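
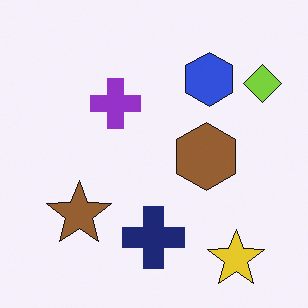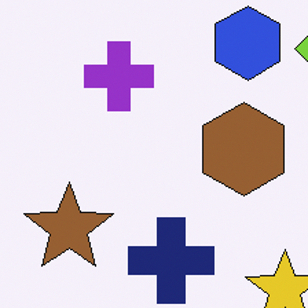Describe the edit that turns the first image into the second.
This is the original image cropped slightly and scaled back up.

The visible shapes are larger and the field of view is narrower; shapes near the original edges may be partly or wholly outside the frame — a crop-and-rescale.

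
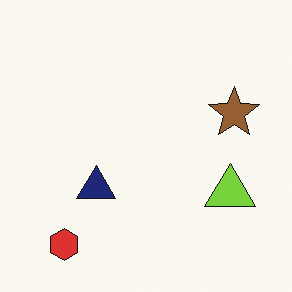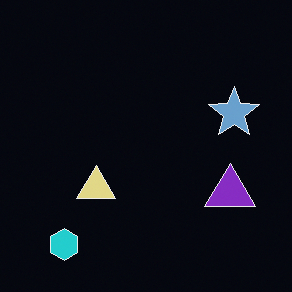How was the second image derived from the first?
Color-inverted (negative).

The light background has become dark and every shape's color is its complement — a photographic negative.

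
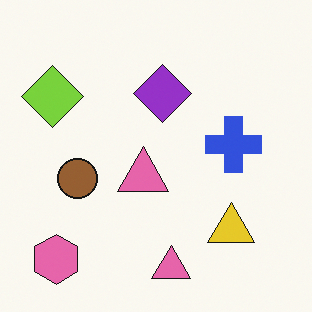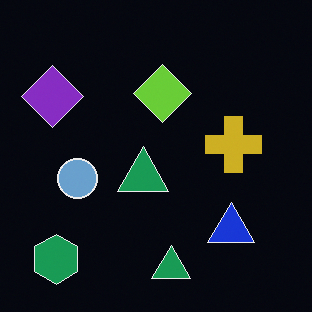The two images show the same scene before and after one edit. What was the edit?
Color-inverted (negative).

The light background has become dark and every shape's color is its complement — a photographic negative.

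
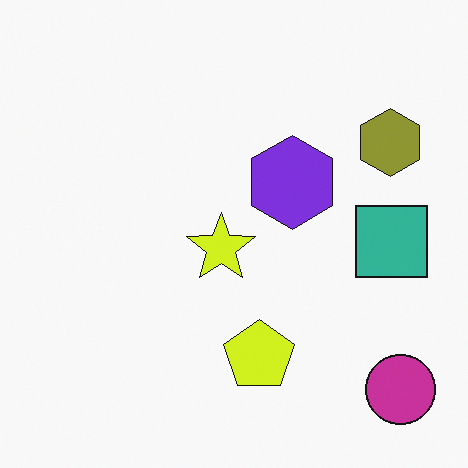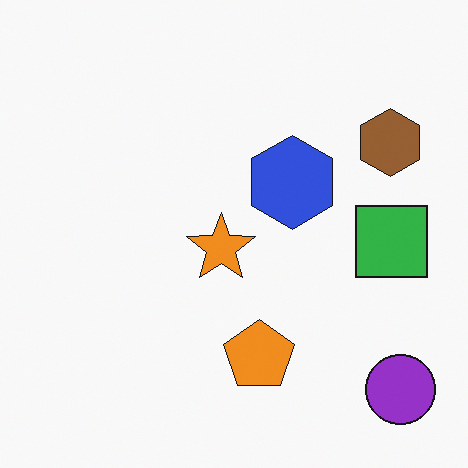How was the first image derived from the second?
The transformation is: hue-shifted by a small amount.

Every shape's color has rotated by the same amount around the hue wheel — a uniform hue shift.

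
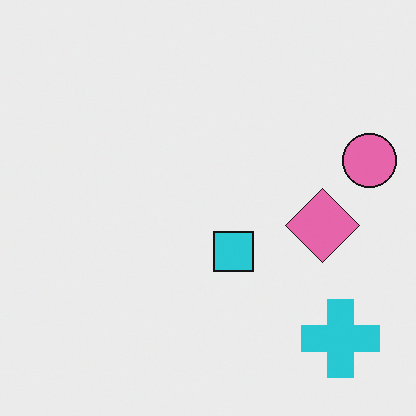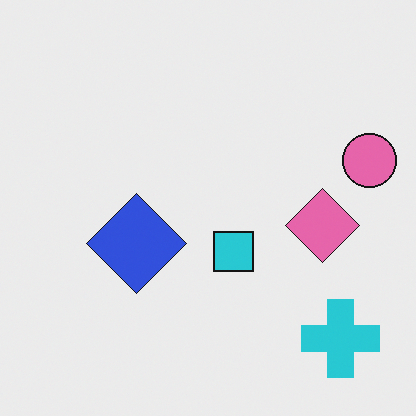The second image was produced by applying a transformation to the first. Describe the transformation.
Overlaid with an additional blue diamond.

A blue diamond appears in the second image that is absent from the first.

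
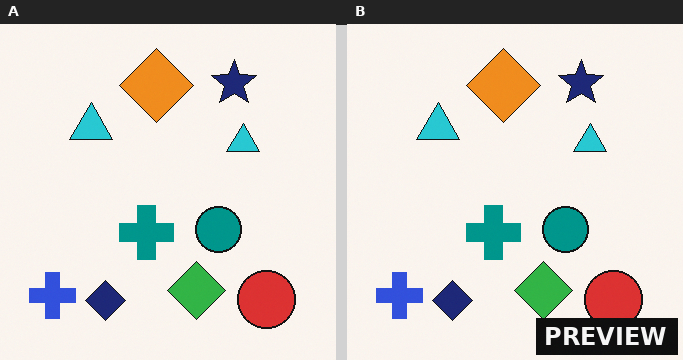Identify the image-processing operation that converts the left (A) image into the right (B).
The transformation is: watermarked with the text "PREVIEW" in the lower-right corner.

A dark label reading "PREVIEW" appears in the lower-right corner.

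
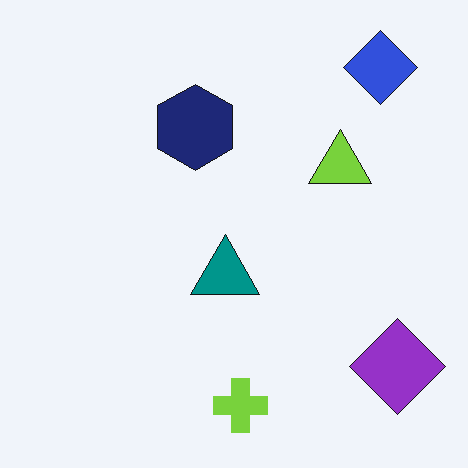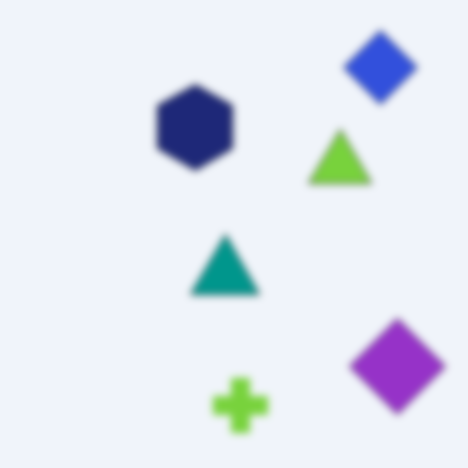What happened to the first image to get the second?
This is the original image noticeably gaussian-blurred.

Shape edges and outlines are uniformly softened across the whole image.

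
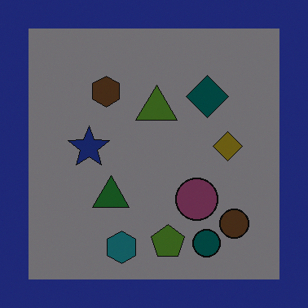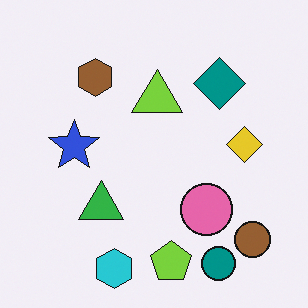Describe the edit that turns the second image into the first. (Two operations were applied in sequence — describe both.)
It was darkened a lot, then framed with a navy border.

Every pixel — background and shapes alike — is uniformly darkened. A solid navy frame runs around the edge of the first image, with the content slightly shrunk inside it.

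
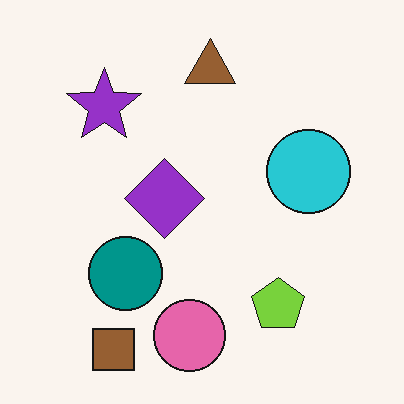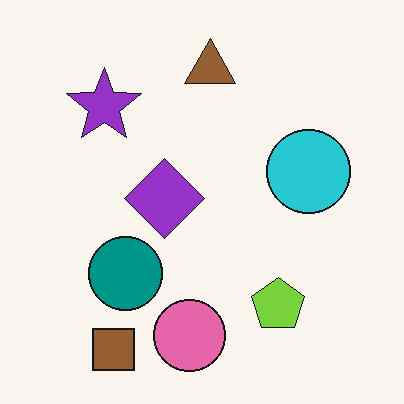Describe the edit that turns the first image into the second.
This is the original image given moderate JPEG compression.

Blocky 8×8 compression artifacts appear around shape edges and the flat background shows ringing — characteristic JPEG degradation.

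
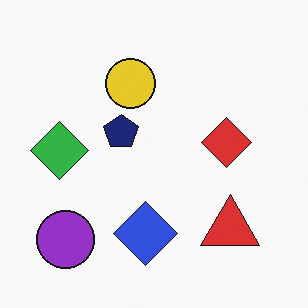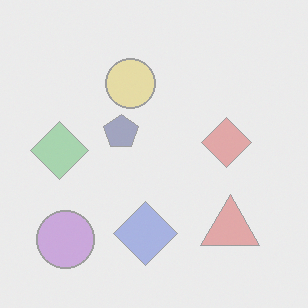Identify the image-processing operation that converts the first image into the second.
The second image is the first given much lower contrast.

Tones are pushed toward mid-grey across the whole image — a global contrast change.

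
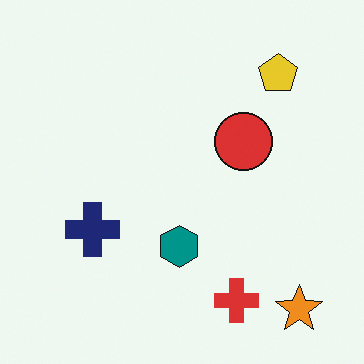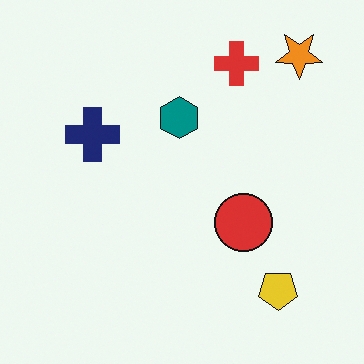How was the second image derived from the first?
The second image is the first flipped vertically (top ↔ bottom).

The orange star is in the bottom-right of the first image and the top-right of the second — shapes on opposite sides of the horizontal midline have swapped in a mirror flip.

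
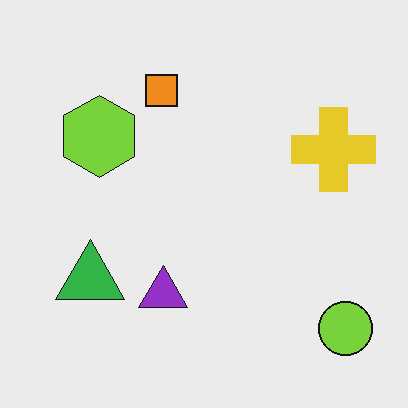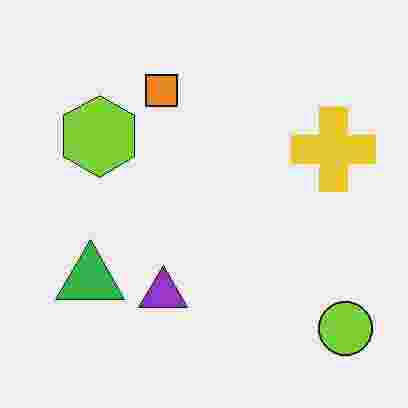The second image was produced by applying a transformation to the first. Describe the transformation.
The second image is the first degraded with heavy JPEG compression.

Blocky 8×8 compression artifacts appear around shape edges and the flat background shows ringing — characteristic JPEG degradation.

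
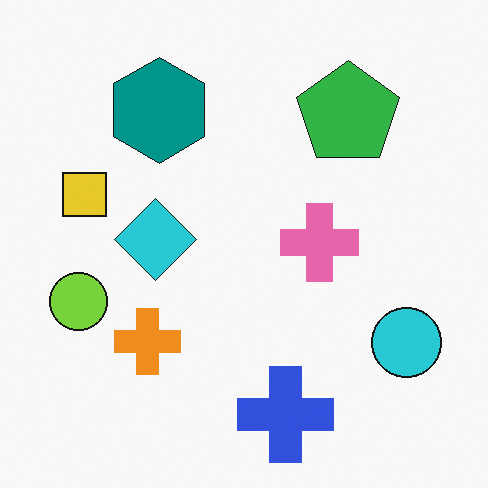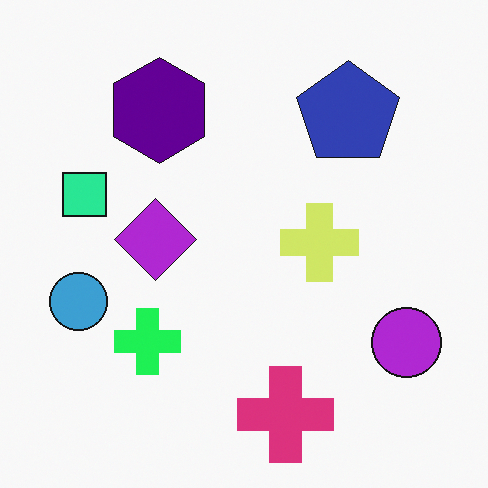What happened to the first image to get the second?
Hue-shifted noticeably.

Every shape's color has rotated by the same amount around the hue wheel — a uniform hue shift.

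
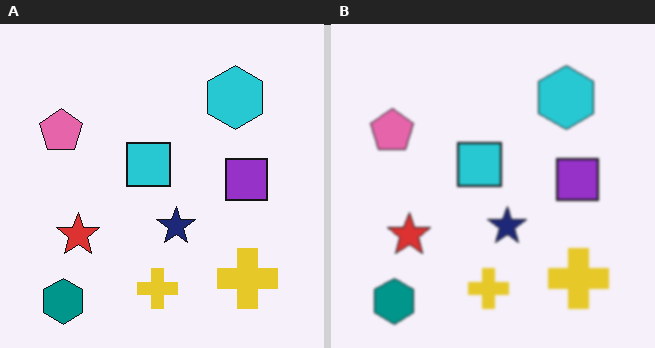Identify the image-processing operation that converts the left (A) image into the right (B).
The image was given a subtle gaussian blur.

Shape edges and outlines are uniformly softened across the whole image.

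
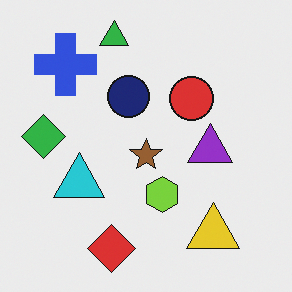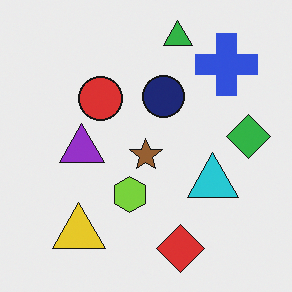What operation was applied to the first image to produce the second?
The image was flipped horizontally (left ↔ right).

The green diamond is in the left of the first image and the right of the second — shapes on opposite sides of the vertical midline have swapped in a mirror flip.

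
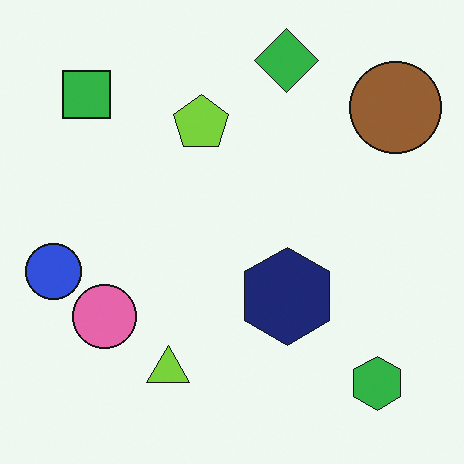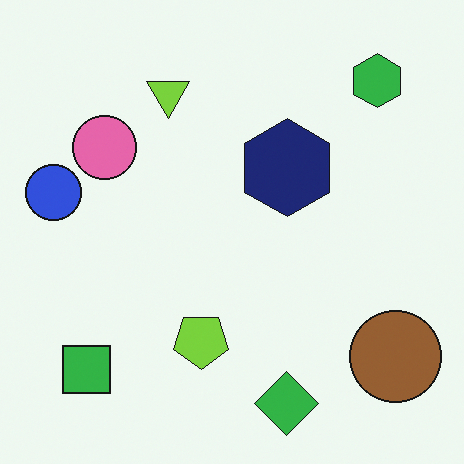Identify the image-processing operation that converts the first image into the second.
The image was flipped vertically (top ↔ bottom).

The green diamond is in the top of the first image and the bottom of the second — shapes on opposite sides of the horizontal midline have swapped in a mirror flip.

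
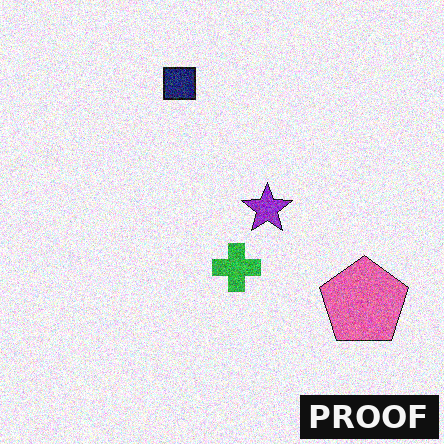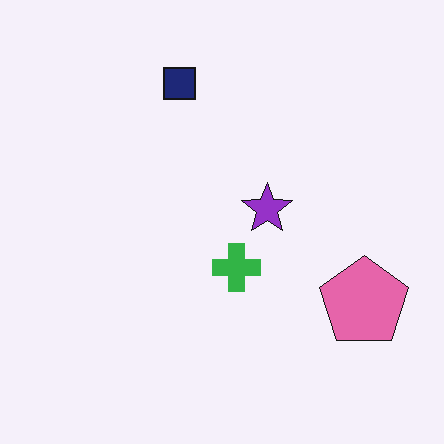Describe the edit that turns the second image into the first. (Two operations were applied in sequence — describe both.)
The first image is the second degraded with visible gaussian noise, then watermarked with the text "PROOF" in the lower-right corner.

Random speckle covers the whole image, including the flat background. A dark label reading "PROOF" appears in the lower-right corner.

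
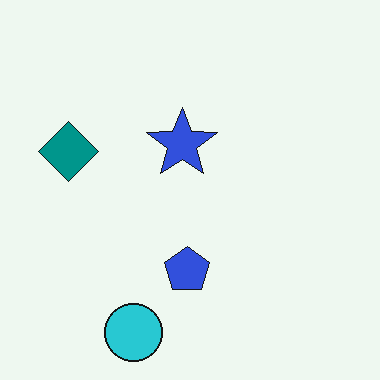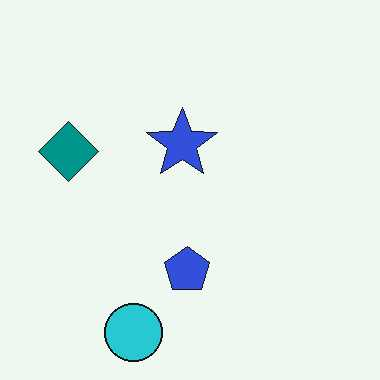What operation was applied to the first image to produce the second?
Given moderate JPEG compression.

Blocky 8×8 compression artifacts appear around shape edges and the flat background shows ringing — characteristic JPEG degradation.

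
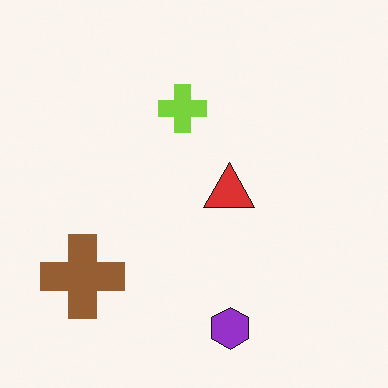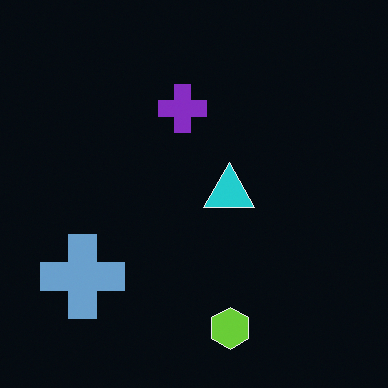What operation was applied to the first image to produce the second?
The second image is the first color-inverted (negative).

The light background has become dark and every shape's color is its complement — a photographic negative.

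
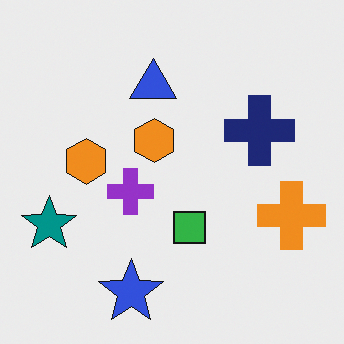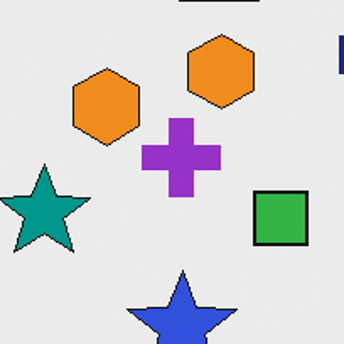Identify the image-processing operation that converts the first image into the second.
The transformation is: cropped tightly and scaled back up.

The visible shapes are larger and the field of view is narrower; shapes near the original edges may be partly or wholly outside the frame — a crop-and-rescale.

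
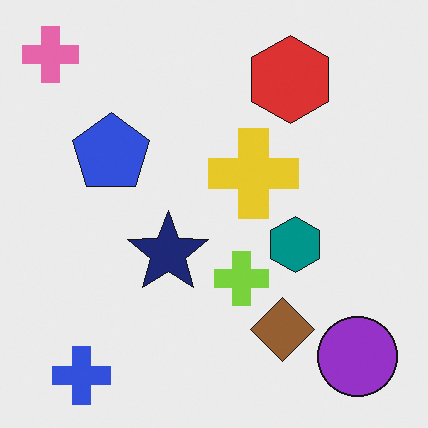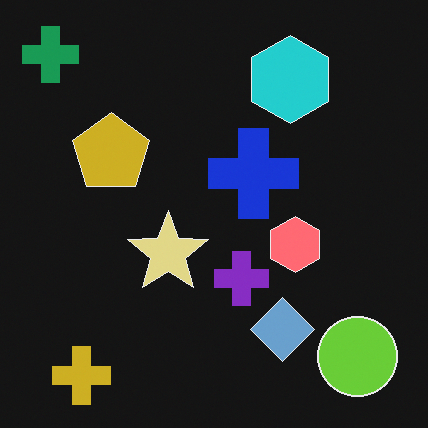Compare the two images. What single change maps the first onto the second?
It was color-inverted (negative).

The light background has become dark and every shape's color is its complement — a photographic negative.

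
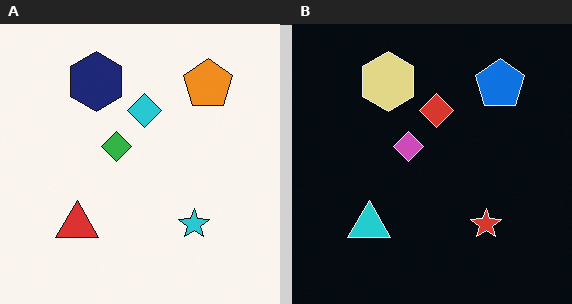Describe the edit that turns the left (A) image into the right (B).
The transformation is: color-inverted (negative).

The light background has become dark and every shape's color is its complement — a photographic negative.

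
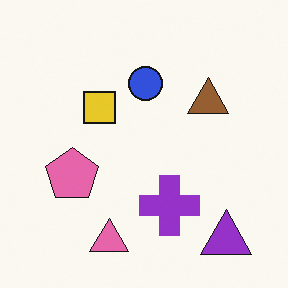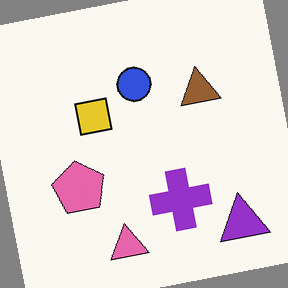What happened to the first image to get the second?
The image was rotated counter-clockwise by a few degrees.

Every shape is tilted by the same angle and the image corners show triangular fill wedges — a whole-image rotation by a non-right angle.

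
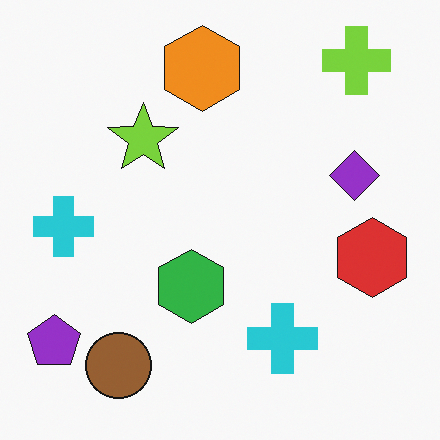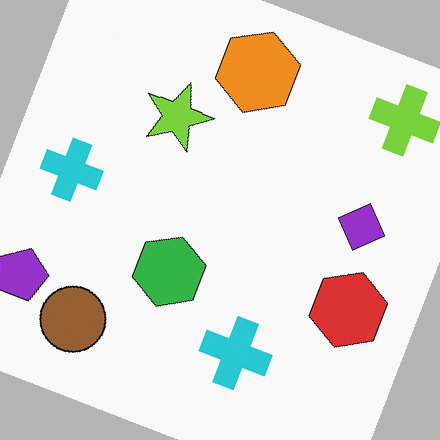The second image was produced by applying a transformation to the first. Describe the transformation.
The transformation is: rotated clockwise by a clearly visible amount.

Every shape is tilted by the same angle and the image corners show triangular fill wedges — a whole-image rotation by a non-right angle.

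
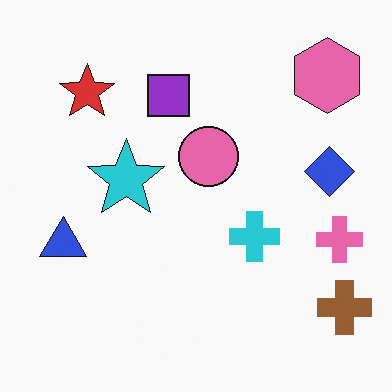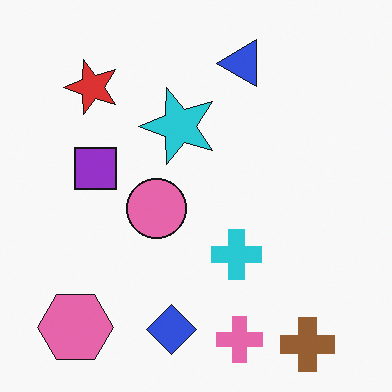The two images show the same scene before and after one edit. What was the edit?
Transposed (reflected across the top-left ↔ bottom-right diagonal).

Shapes have swapped their row and column positions — what was in the top-right is now in the bottom-left — a diagonal reflection.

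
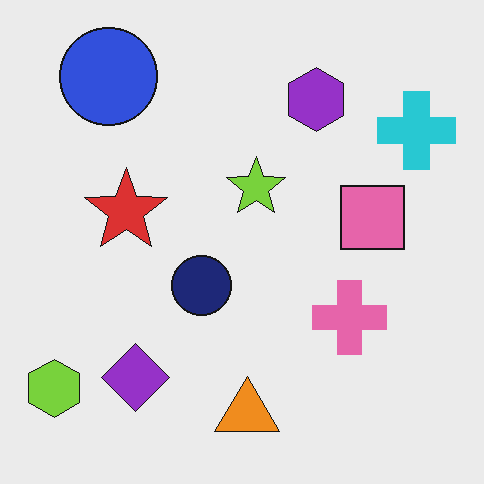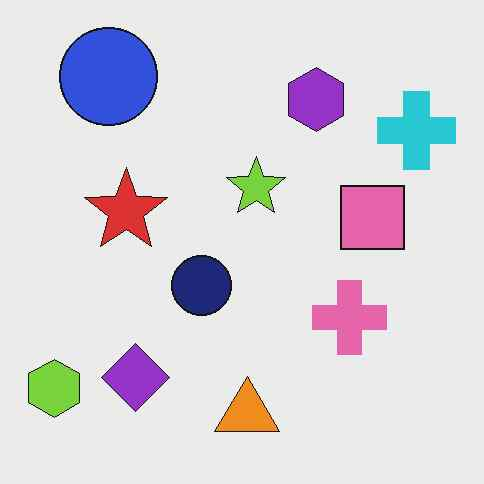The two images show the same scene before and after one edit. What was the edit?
It was JPEG-compressed with visible artifacts.

Blocky 8×8 compression artifacts appear around shape edges and the flat background shows ringing — characteristic JPEG degradation.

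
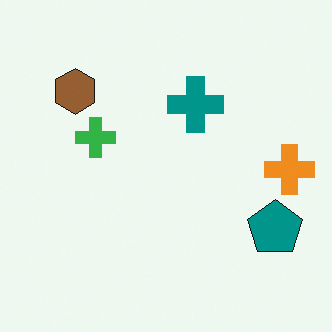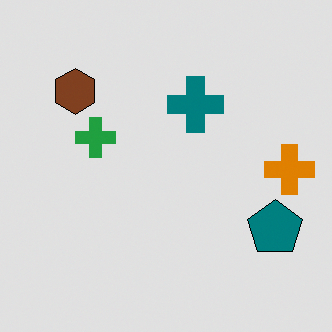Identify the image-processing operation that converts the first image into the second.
The second image is the first moderately posterized.

Each flat color has snapped to a coarser quantized level — most visibly, the near-white background has dropped to a flat grey.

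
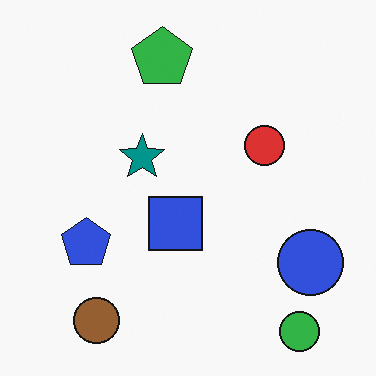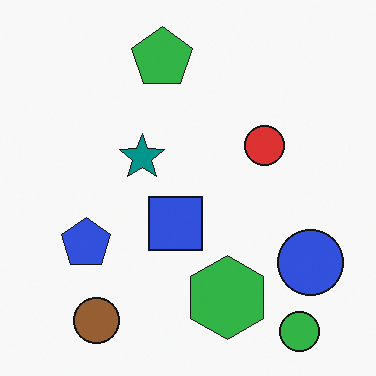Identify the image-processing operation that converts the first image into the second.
The transformation is: overlaid with an additional green hexagon.

A green hexagon appears in the second image that is absent from the first.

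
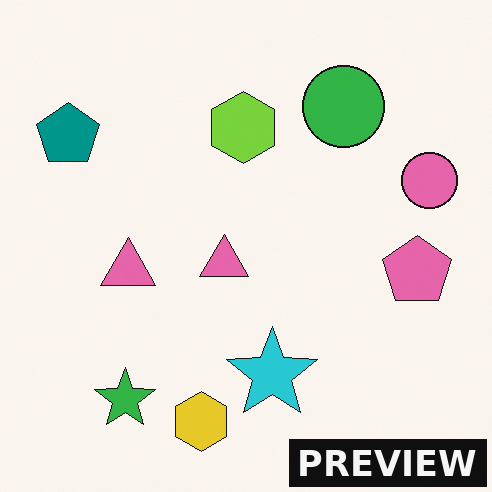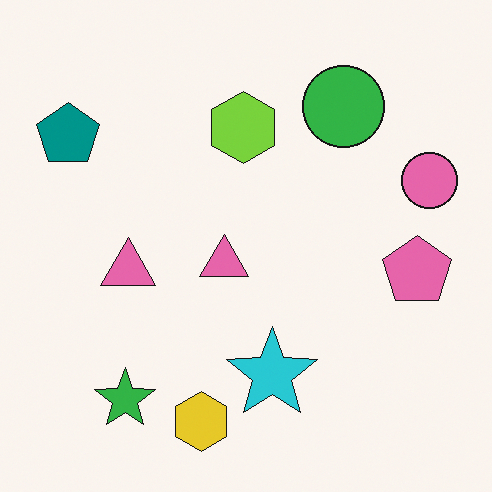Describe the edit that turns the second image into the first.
It was watermarked with the text "PREVIEW" in the lower-right corner.

A dark label reading "PREVIEW" appears in the lower-right corner.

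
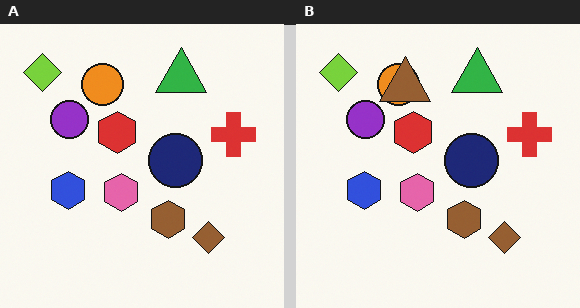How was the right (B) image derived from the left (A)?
The transformation is: overlaid with an additional brown triangle.

A brown triangle appears in the right (B) image that is absent from the left (A).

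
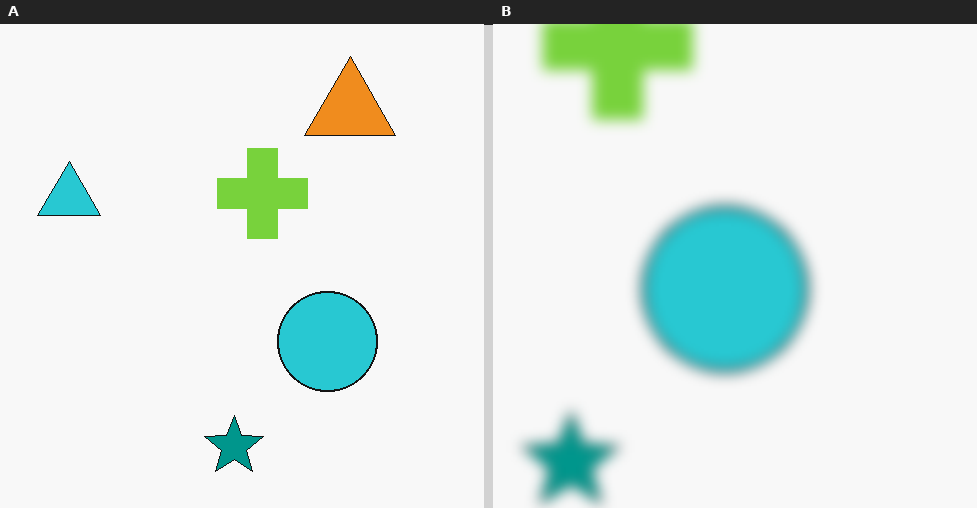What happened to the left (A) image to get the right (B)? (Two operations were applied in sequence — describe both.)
It was noticeably gaussian-blurred, then cropped tightly and scaled back up.

Shape edges and outlines are uniformly softened across the whole image. The visible shapes are larger and the field of view is narrower; shapes near the original edges may be partly or wholly outside the frame — a crop-and-rescale.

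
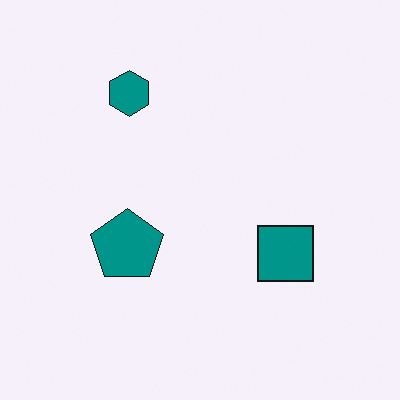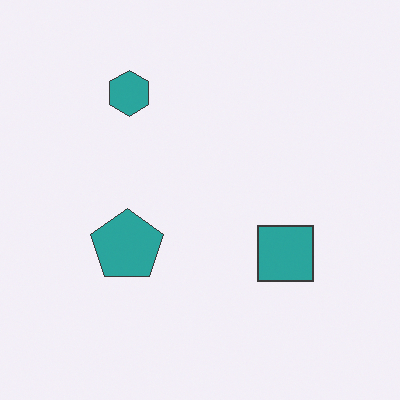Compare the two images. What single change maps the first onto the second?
The image was given slightly reduced contrast.

Tones are pushed toward mid-grey across the whole image — a global contrast change.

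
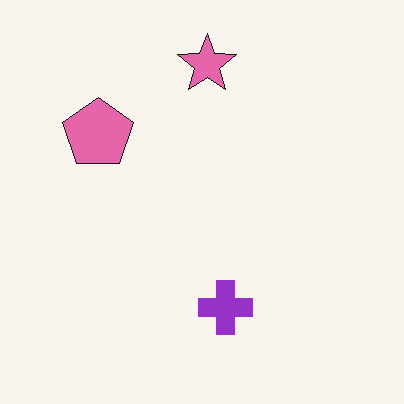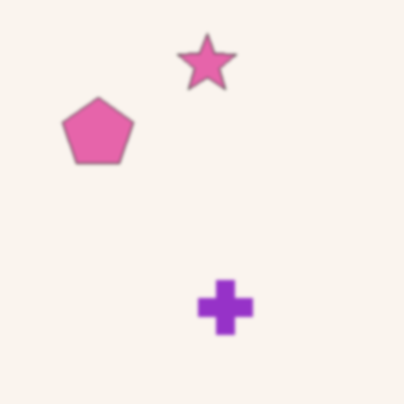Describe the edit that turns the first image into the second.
The image was lightly blurred.

Shape edges and outlines are uniformly softened across the whole image.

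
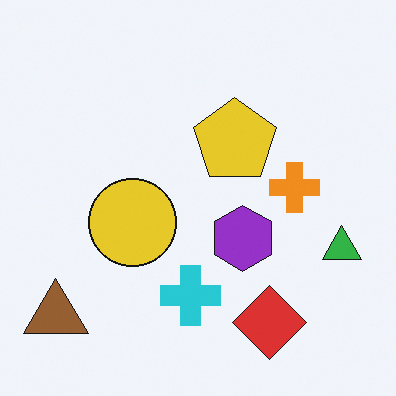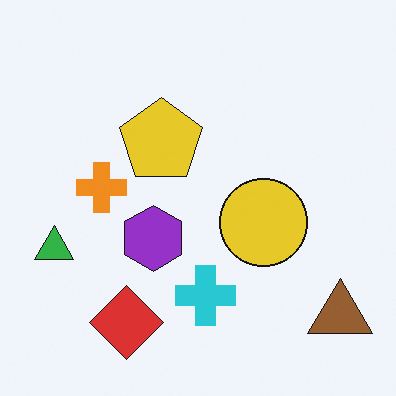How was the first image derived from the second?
The first image is the second flipped horizontally (left ↔ right).

The green triangle is in the left of the second image and the right of the first — shapes on opposite sides of the vertical midline have swapped in a mirror flip.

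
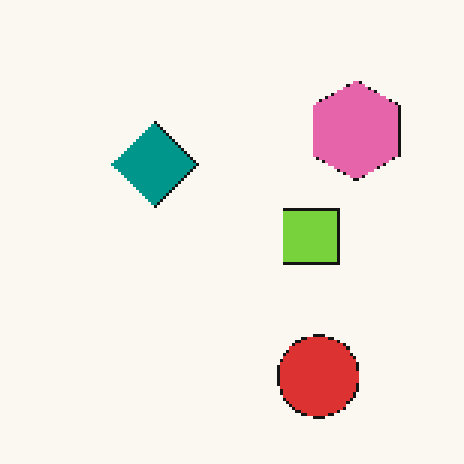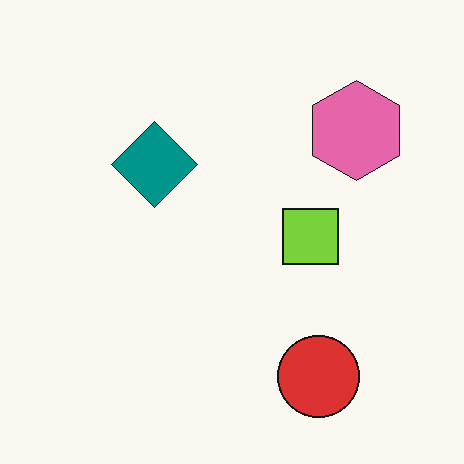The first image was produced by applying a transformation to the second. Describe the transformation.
The transformation is: lightly pixelated (a mild mosaic effect).

Shapes are reduced to large square blocks; fine edges and outlines are lost — a downscale-then-upscale (mosaic) effect.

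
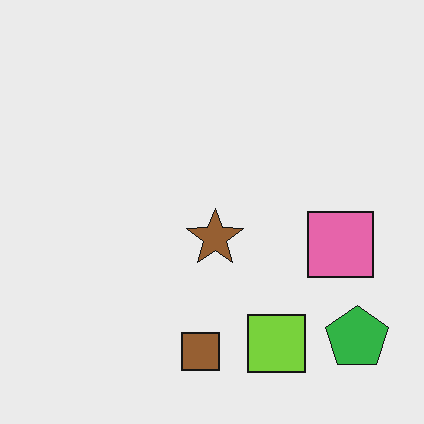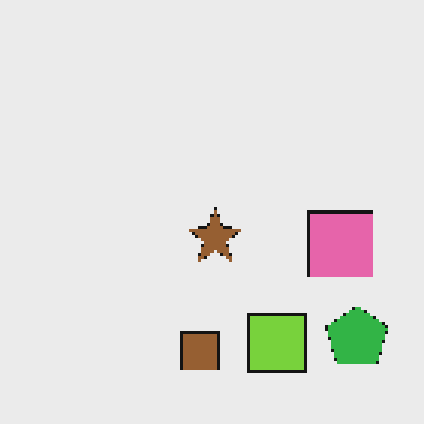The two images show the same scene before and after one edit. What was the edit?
It was lightly pixelated (a mild mosaic effect).

Shapes are reduced to large square blocks; fine edges and outlines are lost — a downscale-then-upscale (mosaic) effect.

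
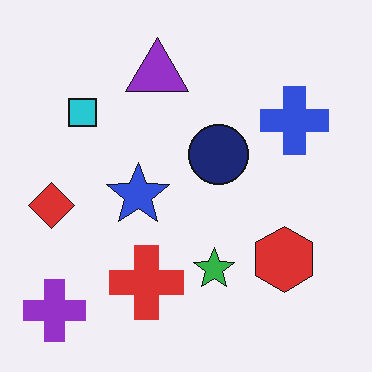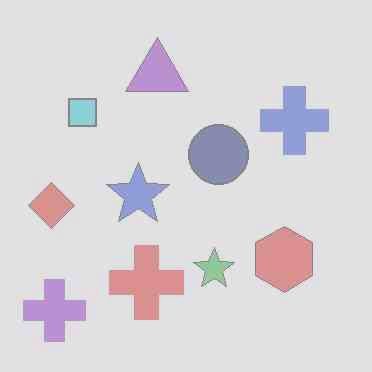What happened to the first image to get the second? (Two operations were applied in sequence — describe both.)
Heavily JPEG-compressed with obvious blocking artifacts, then given much lower contrast.

Blocky 8×8 compression artifacts appear around shape edges and the flat background shows ringing — characteristic JPEG degradation. Tones are pushed toward mid-grey across the whole image — a global contrast change.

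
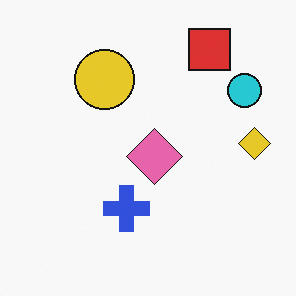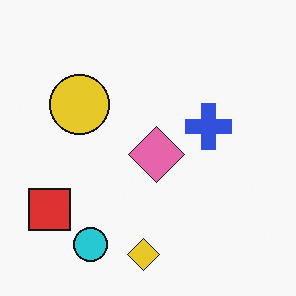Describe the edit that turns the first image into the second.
The transformation is: transposed (reflected across the top-left ↔ bottom-right diagonal).

Shapes have swapped their row and column positions — what was in the top-right is now in the bottom-left — a diagonal reflection.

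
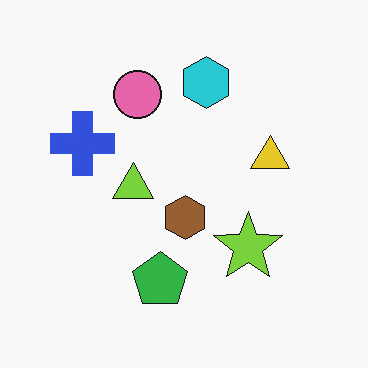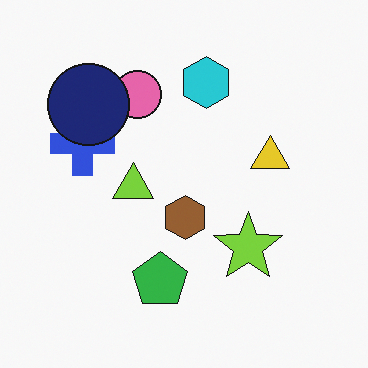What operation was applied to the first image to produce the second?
Overlaid with an additional navy circle.

A navy circle appears in the second image that is absent from the first.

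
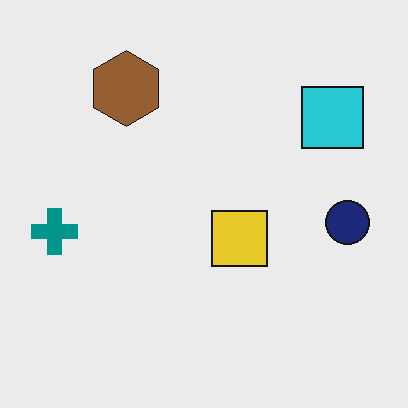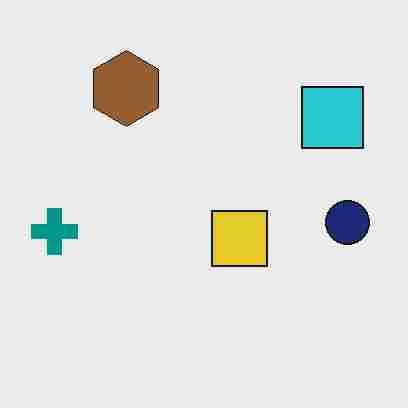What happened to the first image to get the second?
The image was heavily JPEG-compressed with obvious blocking artifacts.

Blocky 8×8 compression artifacts appear around shape edges and the flat background shows ringing — characteristic JPEG degradation.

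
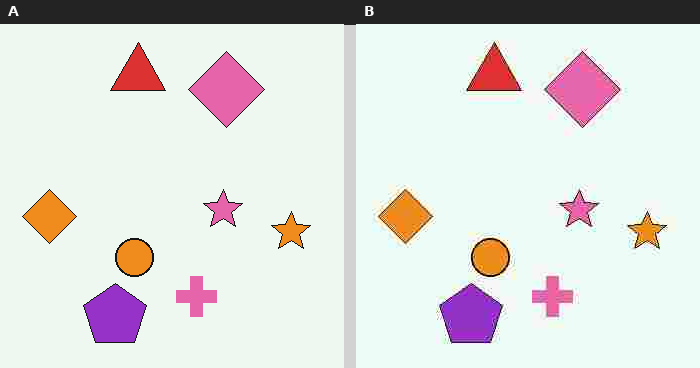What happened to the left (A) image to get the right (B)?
Heavily JPEG-compressed with obvious blocking artifacts.

Blocky 8×8 compression artifacts appear around shape edges and the flat background shows ringing — characteristic JPEG degradation.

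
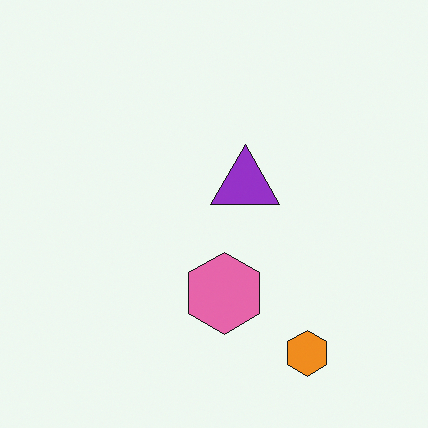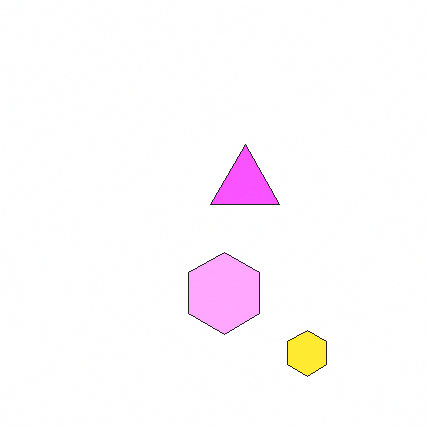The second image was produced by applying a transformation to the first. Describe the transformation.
The second image is the first noticeably brightened.

Every pixel — background and shapes alike — is uniformly brightened.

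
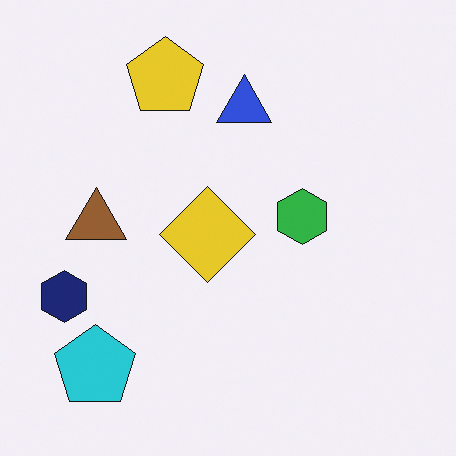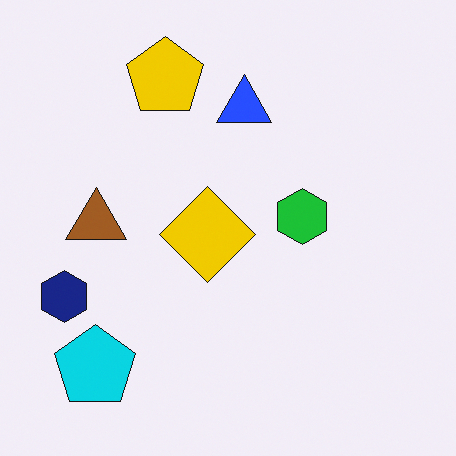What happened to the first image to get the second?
It was slightly oversaturated.

All colors are more vivid — a global saturation change.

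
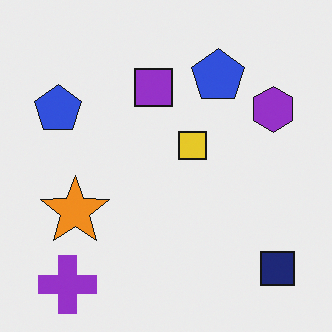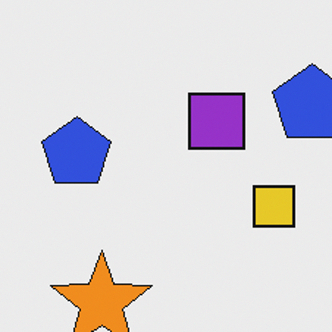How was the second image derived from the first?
This is the original image cropped slightly and scaled back up.

The visible shapes are larger and the field of view is narrower; shapes near the original edges may be partly or wholly outside the frame — a crop-and-rescale.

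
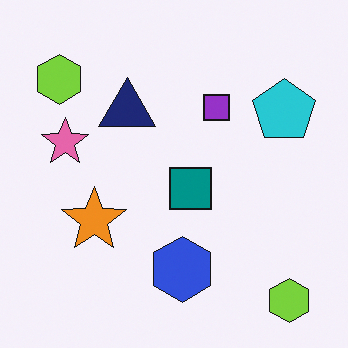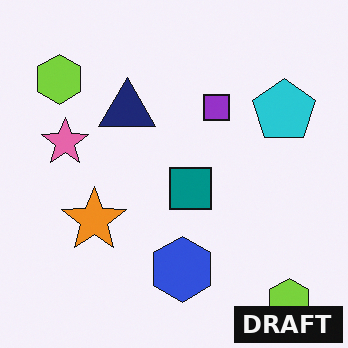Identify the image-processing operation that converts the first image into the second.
The image was watermarked with the text "DRAFT" in the lower-right corner.

A dark label reading "DRAFT" appears in the lower-right corner.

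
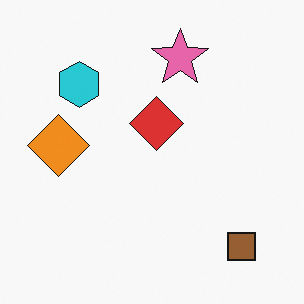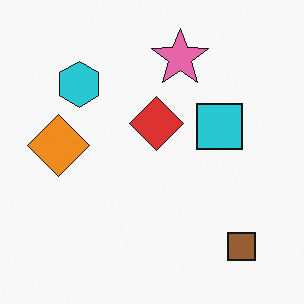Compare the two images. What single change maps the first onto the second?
The transformation is: overlaid with an additional cyan square.

A cyan square appears in the second image that is absent from the first.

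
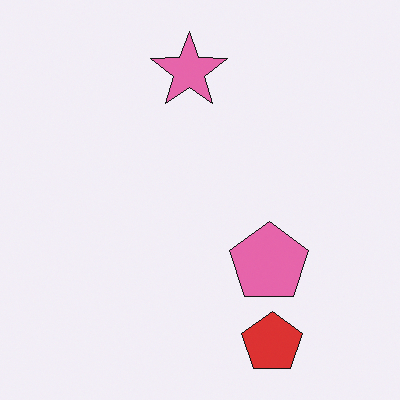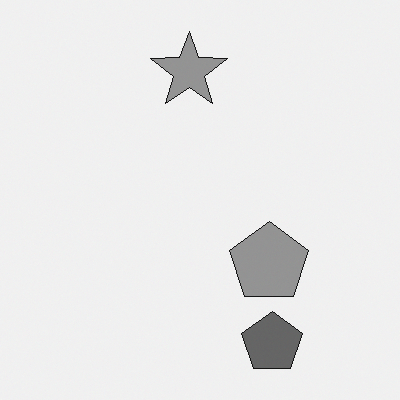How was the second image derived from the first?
The transformation is: converted to grayscale.

All color is removed — every shape is now a shade of grey.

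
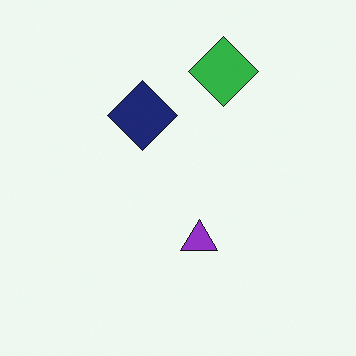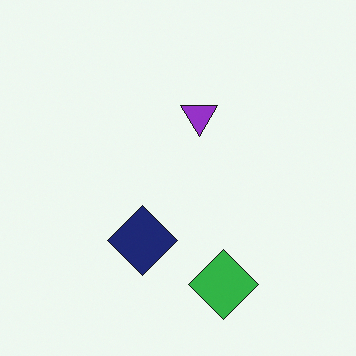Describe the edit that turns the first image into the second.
Flipped vertically (top ↔ bottom).

The green diamond is in the top of the first image and the bottom of the second — shapes on opposite sides of the horizontal midline have swapped in a mirror flip.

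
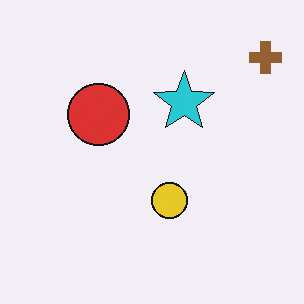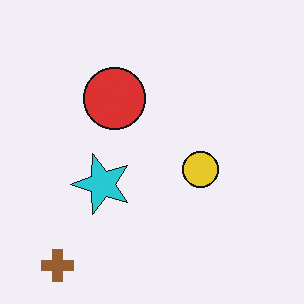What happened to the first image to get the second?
The image was transposed (reflected across the top-left ↔ bottom-right diagonal).

Shapes have swapped their row and column positions — what was in the top-right is now in the bottom-left — a diagonal reflection.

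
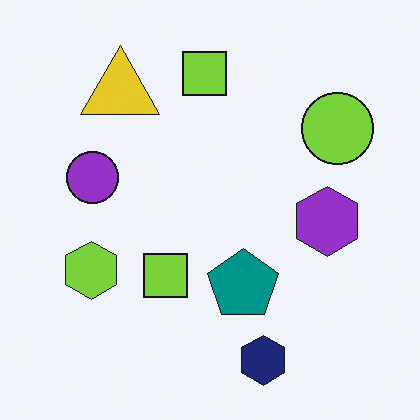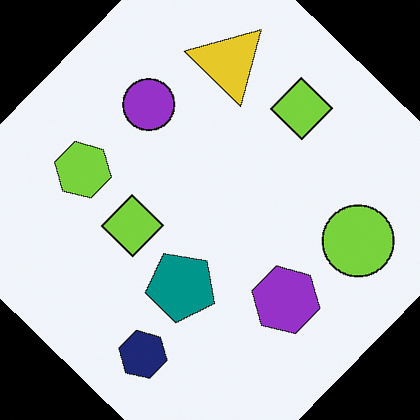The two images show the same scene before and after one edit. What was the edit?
The transformation is: rotated clockwise by a large amount — several tens of degrees.

Every shape is tilted by the same angle and the image corners show triangular fill wedges — a whole-image rotation by a non-right angle.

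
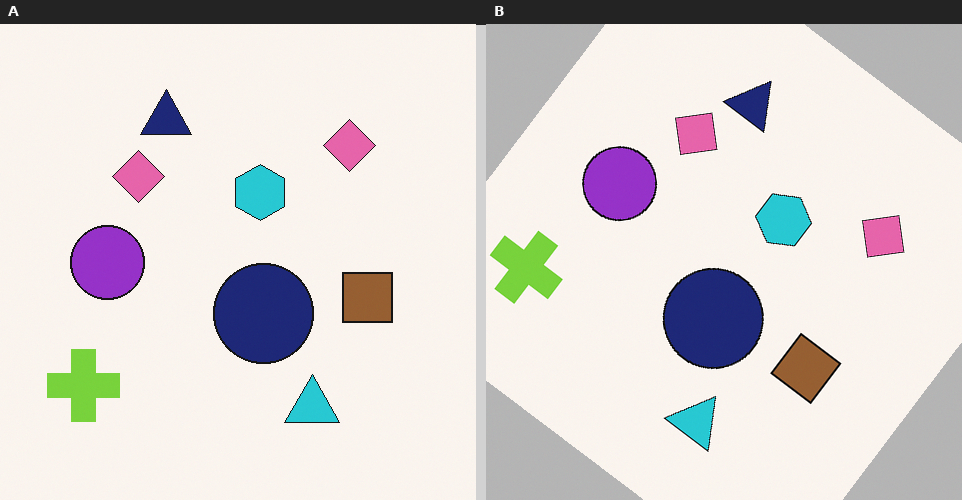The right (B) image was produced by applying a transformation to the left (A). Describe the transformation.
Rotated clockwise by a large amount — several tens of degrees.

Every shape is tilted by the same angle and the image corners show triangular fill wedges — a whole-image rotation by a non-right angle.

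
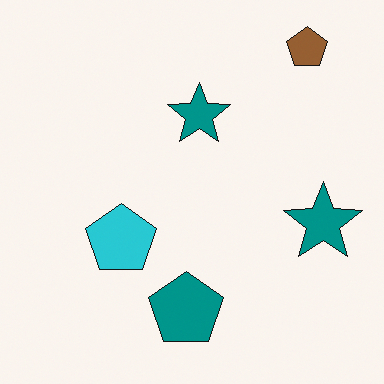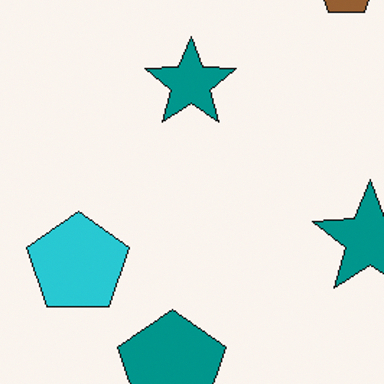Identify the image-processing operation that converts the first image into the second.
Cropped to a modestly smaller region and rescaled.

The visible shapes are larger and the field of view is narrower; shapes near the original edges may be partly or wholly outside the frame — a crop-and-rescale.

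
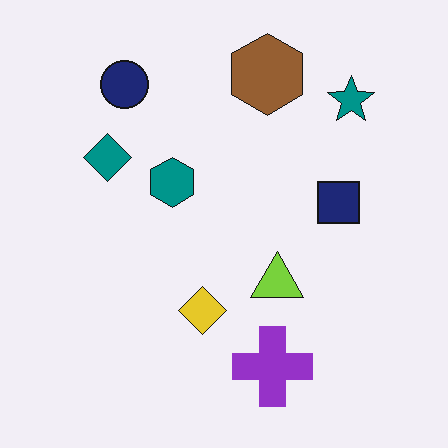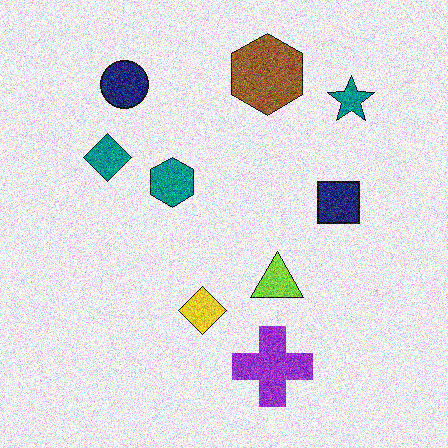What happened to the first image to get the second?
This is the original image degraded with a thick layer of grain.

Random speckle covers the whole image, including the flat background.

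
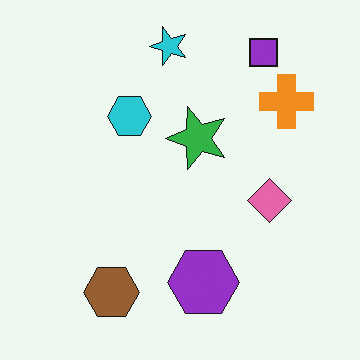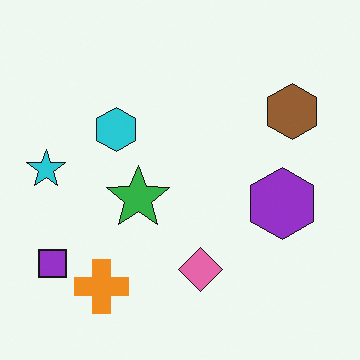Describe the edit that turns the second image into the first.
This is the original image transposed (reflected across the top-left ↔ bottom-right diagonal).

Shapes have swapped their row and column positions — what was in the top-right is now in the bottom-left — a diagonal reflection.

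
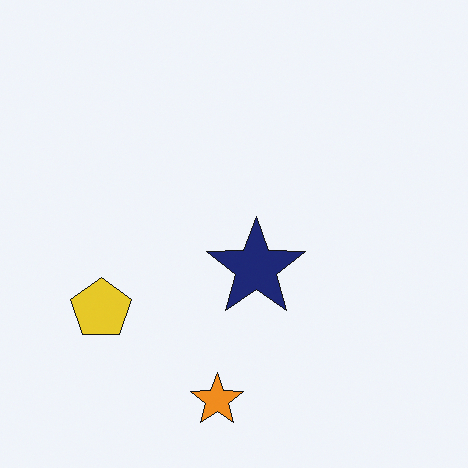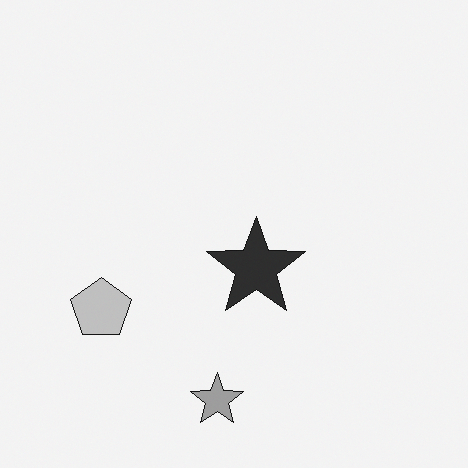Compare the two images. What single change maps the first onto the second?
The image was converted to grayscale.

All color is removed — every shape is now a shade of grey.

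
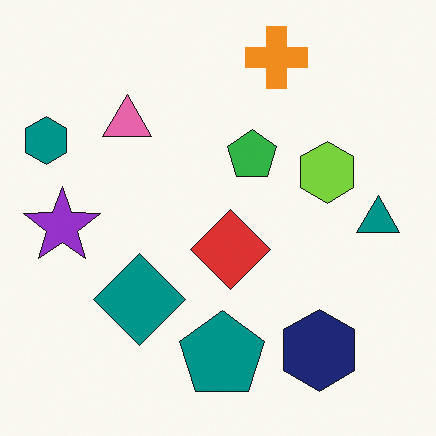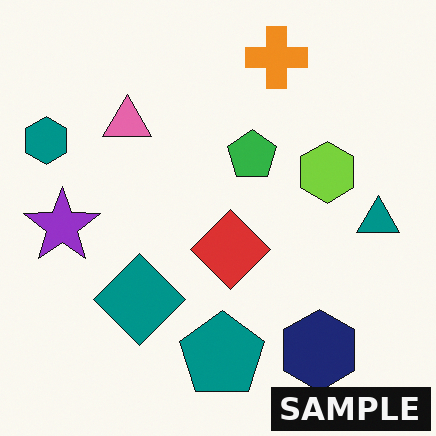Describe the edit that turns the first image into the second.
The second image is the first watermarked with the text "SAMPLE" in the lower-right corner.

A dark label reading "SAMPLE" appears in the lower-right corner.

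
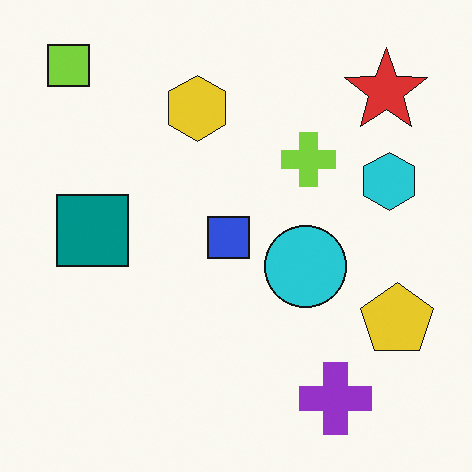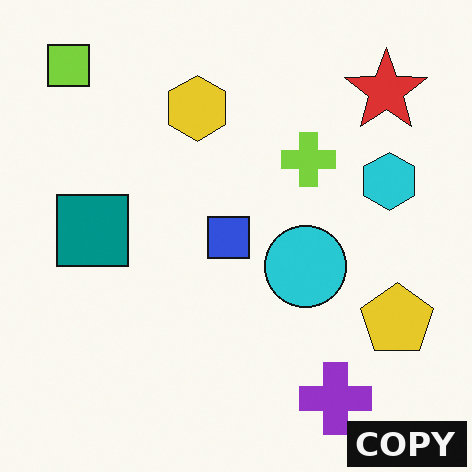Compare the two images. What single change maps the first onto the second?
Watermarked with the text "COPY" in the lower-right corner.

A dark label reading "COPY" appears in the lower-right corner.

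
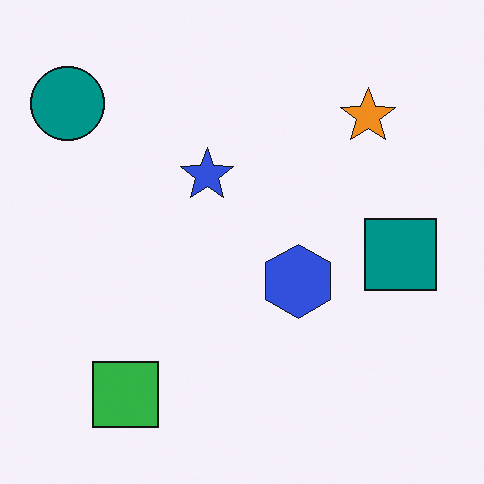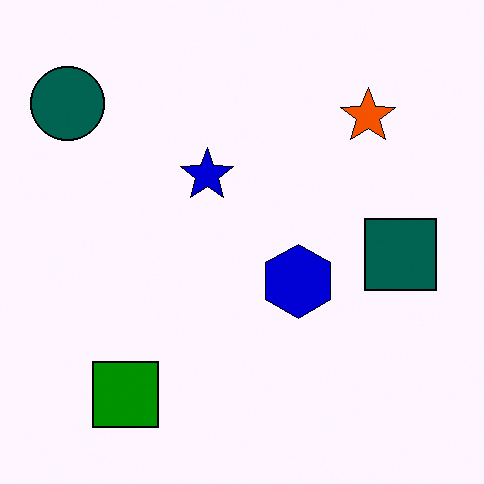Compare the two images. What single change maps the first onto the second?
Given much higher contrast.

Tones are pushed away from mid-grey across the whole image — a global contrast change.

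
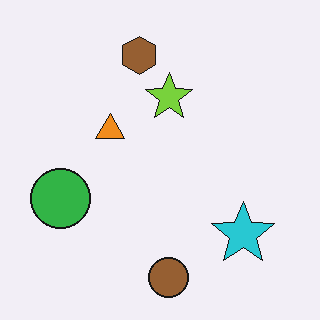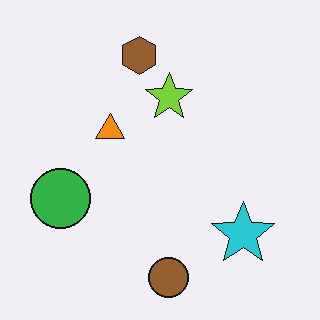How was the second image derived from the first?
It was given moderate JPEG compression.

Blocky 8×8 compression artifacts appear around shape edges and the flat background shows ringing — characteristic JPEG degradation.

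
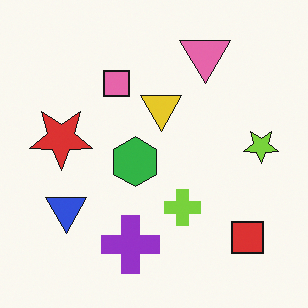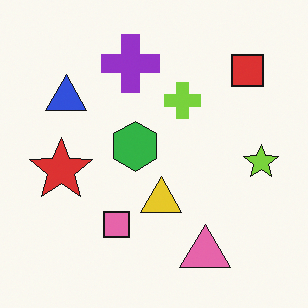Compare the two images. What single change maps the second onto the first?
The image was flipped vertically (top ↔ bottom).

The pink triangle is in the bottom of the second image and the top of the first — shapes on opposite sides of the horizontal midline have swapped in a mirror flip.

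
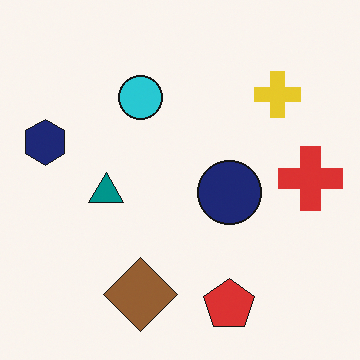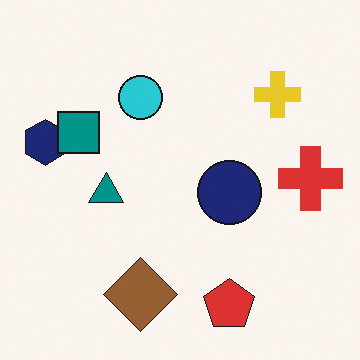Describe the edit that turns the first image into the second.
The transformation is: overlaid with an additional teal square.

A teal square appears in the second image that is absent from the first.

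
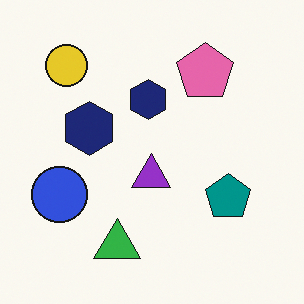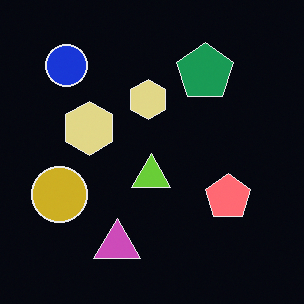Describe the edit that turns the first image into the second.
The transformation is: color-inverted (negative).

The light background has become dark and every shape's color is its complement — a photographic negative.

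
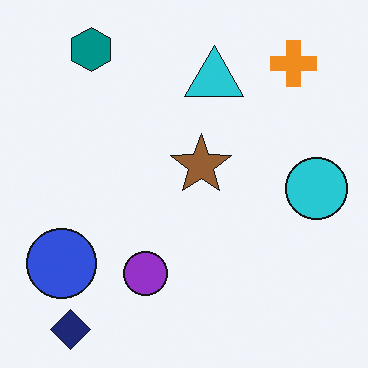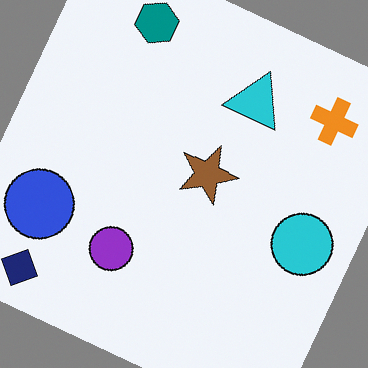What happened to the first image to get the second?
Rotated clockwise by a clearly visible amount.

Every shape is tilted by the same angle and the image corners show triangular fill wedges — a whole-image rotation by a non-right angle.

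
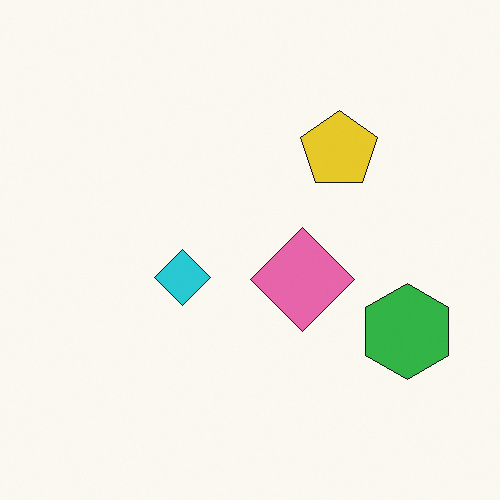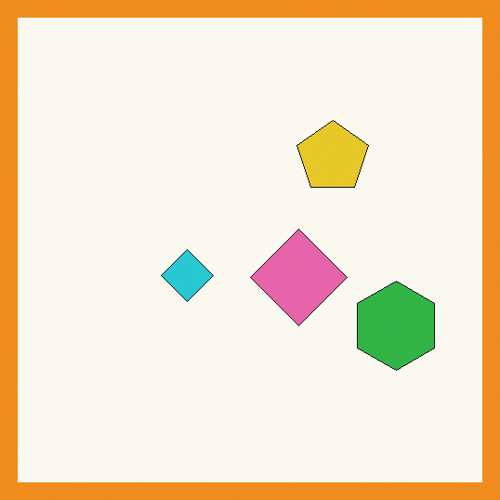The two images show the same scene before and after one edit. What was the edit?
Framed with a orange border.

A solid orange frame runs around the edge of the second image, with the content slightly shrunk inside it.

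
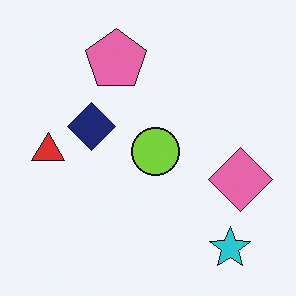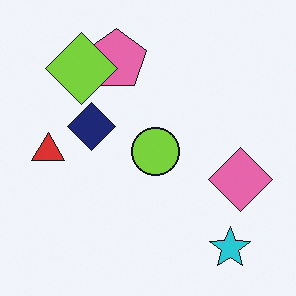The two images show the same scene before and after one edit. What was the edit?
It was overlaid with an additional lime diamond.

A lime diamond appears in the second image that is absent from the first.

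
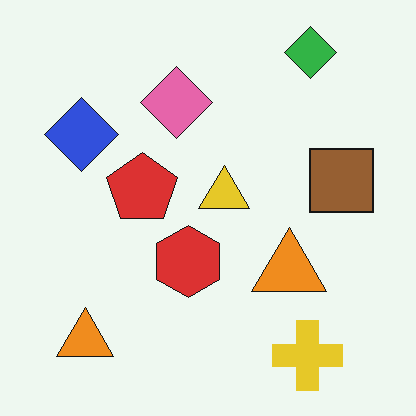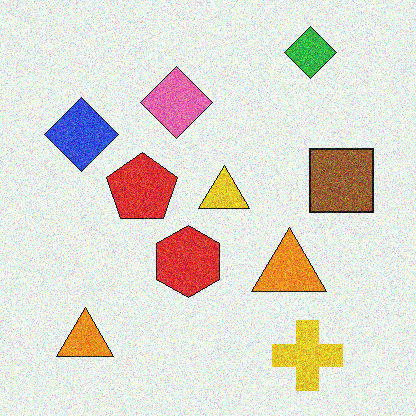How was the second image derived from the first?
The second image is the first degraded with moderate additive noise.

Random speckle covers the whole image, including the flat background.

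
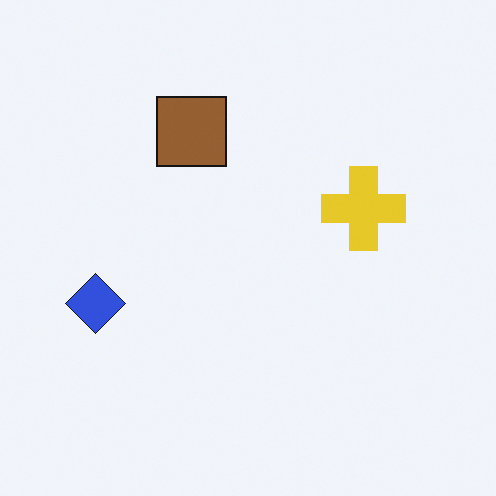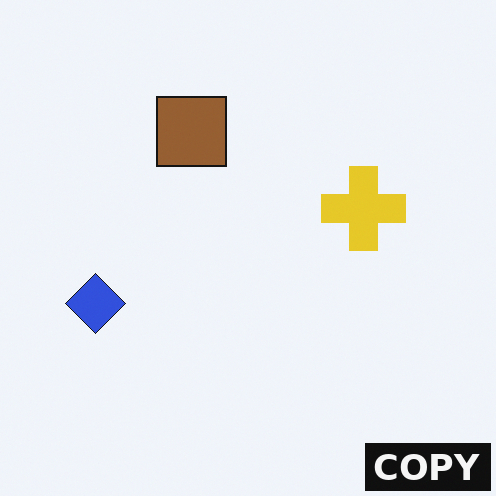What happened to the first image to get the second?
The second image is the first watermarked with the text "COPY" in the lower-right corner.

A dark label reading "COPY" appears in the lower-right corner.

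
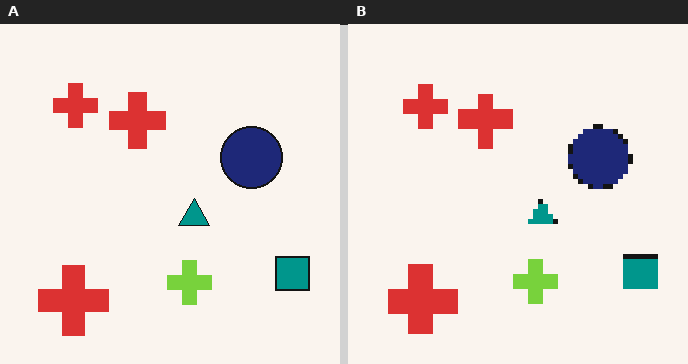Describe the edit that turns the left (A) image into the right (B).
Lightly pixelated (a mild mosaic effect).

Shapes are reduced to large square blocks; fine edges and outlines are lost — a downscale-then-upscale (mosaic) effect.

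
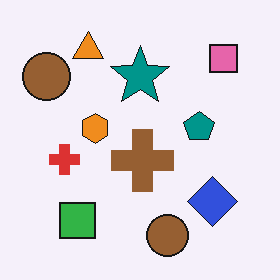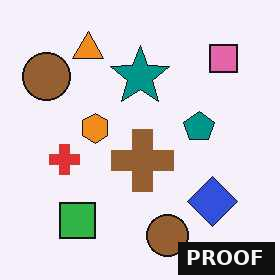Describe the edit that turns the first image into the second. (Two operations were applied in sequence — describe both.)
The second image is the first given moderate JPEG compression, then watermarked with the text "PROOF" in the lower-right corner.

Blocky 8×8 compression artifacts appear around shape edges and the flat background shows ringing — characteristic JPEG degradation. A dark label reading "PROOF" appears in the lower-right corner.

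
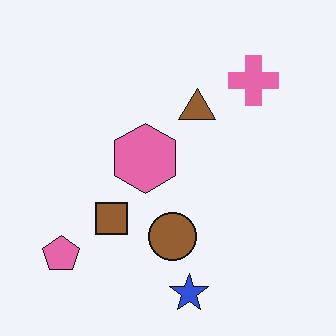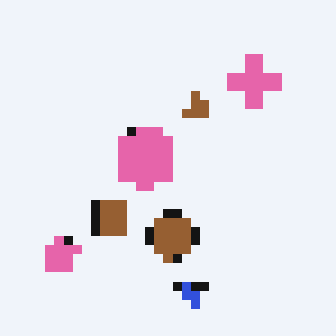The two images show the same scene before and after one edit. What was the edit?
The transformation is: coarsely pixelated.

Shapes are reduced to large square blocks; fine edges and outlines are lost — a downscale-then-upscale (mosaic) effect.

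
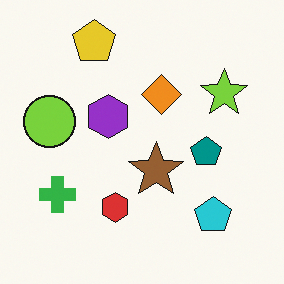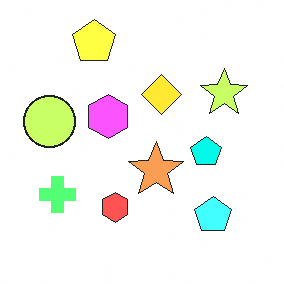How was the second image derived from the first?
Noticeably brightened.

Every pixel — background and shapes alike — is uniformly brightened.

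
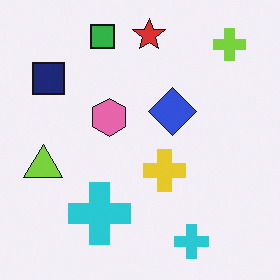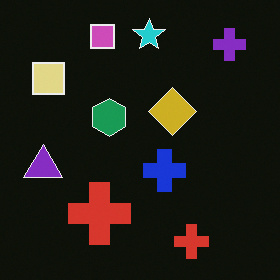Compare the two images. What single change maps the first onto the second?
The transformation is: color-inverted (negative).

The light background has become dark and every shape's color is its complement — a photographic negative.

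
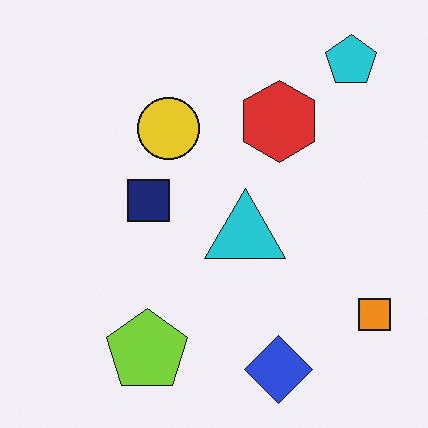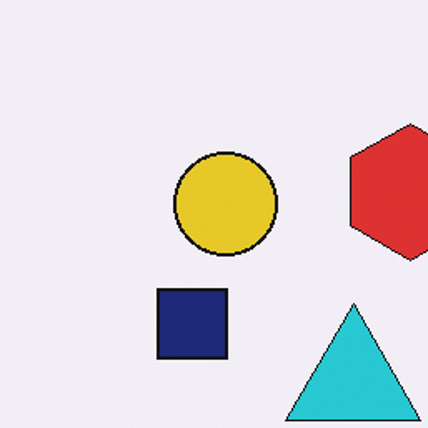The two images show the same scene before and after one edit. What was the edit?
Cropped to a noticeably smaller region and rescaled.

The visible shapes are larger and the field of view is narrower; shapes near the original edges may be partly or wholly outside the frame — a crop-and-rescale.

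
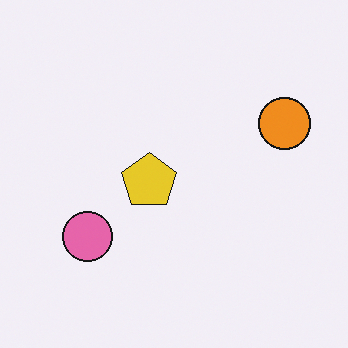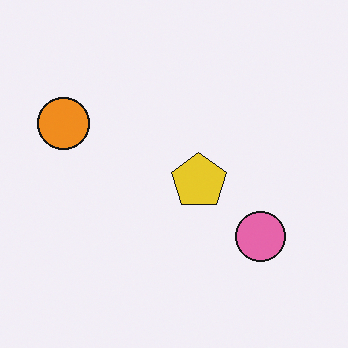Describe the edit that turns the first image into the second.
Flipped horizontally (left ↔ right).

The orange circle is in the right of the first image and the left of the second — shapes on opposite sides of the vertical midline have swapped in a mirror flip.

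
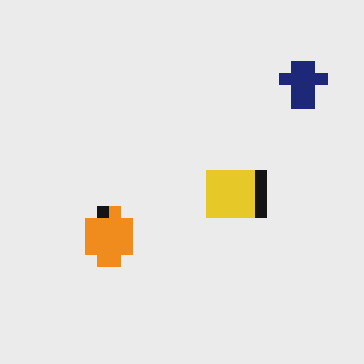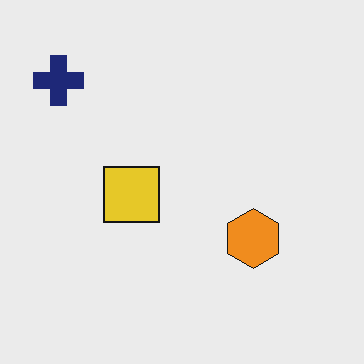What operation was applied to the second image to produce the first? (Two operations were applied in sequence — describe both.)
This is the original image flipped horizontally (left ↔ right), then coarsely pixelated.

The navy cross is in the top-left of the second image and the top-right of the first — shapes on opposite sides of the vertical midline have swapped in a mirror flip. Shapes are reduced to large square blocks; fine edges and outlines are lost — a downscale-then-upscale (mosaic) effect.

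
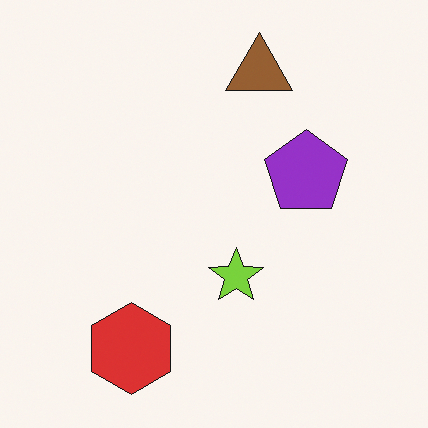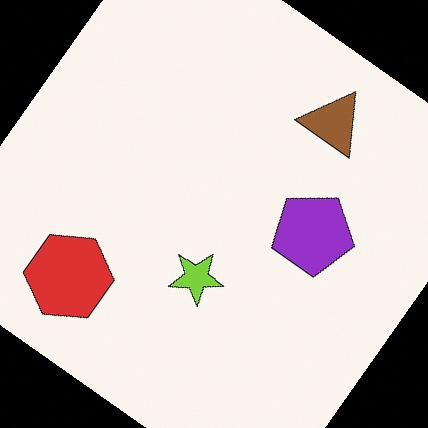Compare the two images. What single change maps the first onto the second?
The transformation is: rotated clockwise by a large amount — several tens of degrees.

Every shape is tilted by the same angle and the image corners show triangular fill wedges — a whole-image rotation by a non-right angle.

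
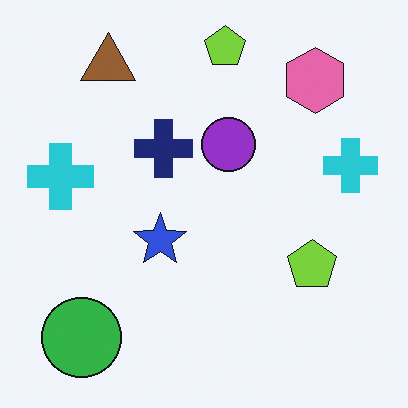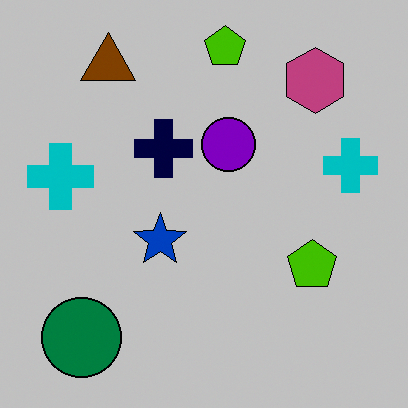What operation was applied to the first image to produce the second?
Heavily posterized to just a handful of flat colors.

Each flat color has snapped to a coarser quantized level — most visibly, the near-white background has dropped to a flat grey.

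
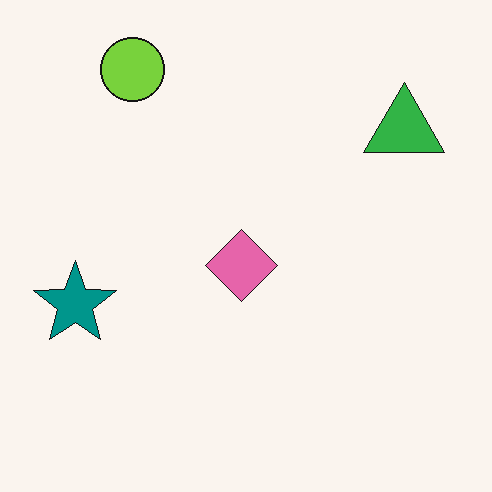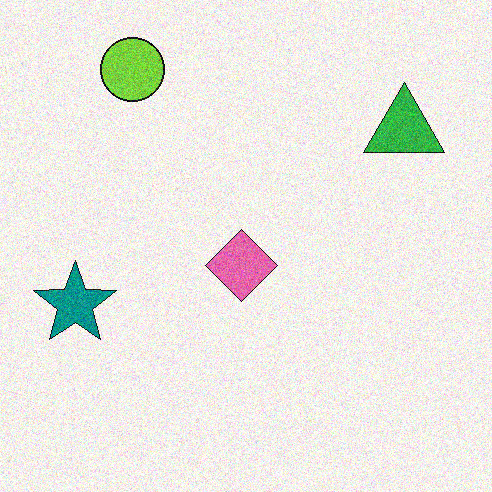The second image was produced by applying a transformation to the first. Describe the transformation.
The image was degraded with moderate additive noise.

Random speckle covers the whole image, including the flat background.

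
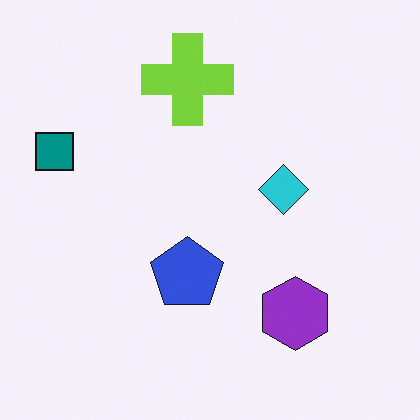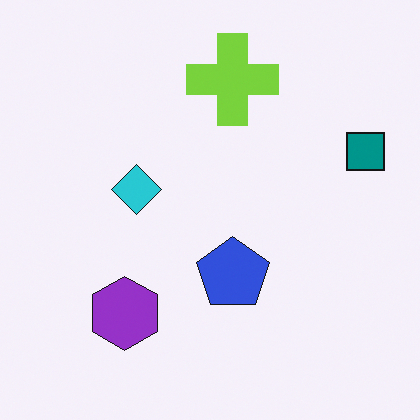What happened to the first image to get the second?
The second image is the first flipped horizontally (left ↔ right).

The teal square is in the left of the first image and the right of the second — shapes on opposite sides of the vertical midline have swapped in a mirror flip.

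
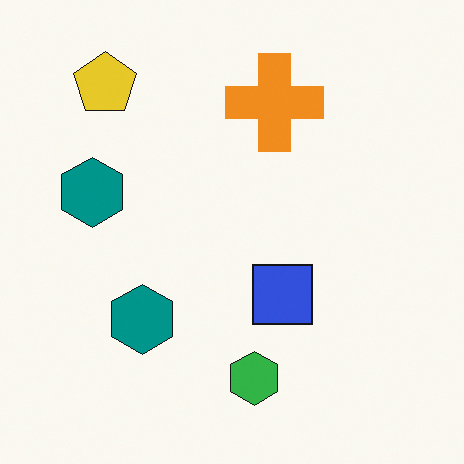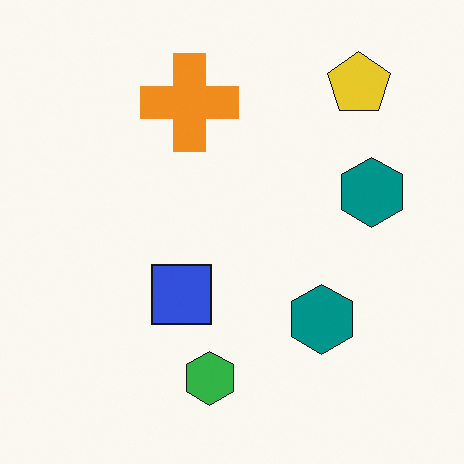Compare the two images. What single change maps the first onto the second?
Flipped horizontally (left ↔ right).

The yellow pentagon is in the top-left of the first image and the top-right of the second — shapes on opposite sides of the vertical midline have swapped in a mirror flip.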